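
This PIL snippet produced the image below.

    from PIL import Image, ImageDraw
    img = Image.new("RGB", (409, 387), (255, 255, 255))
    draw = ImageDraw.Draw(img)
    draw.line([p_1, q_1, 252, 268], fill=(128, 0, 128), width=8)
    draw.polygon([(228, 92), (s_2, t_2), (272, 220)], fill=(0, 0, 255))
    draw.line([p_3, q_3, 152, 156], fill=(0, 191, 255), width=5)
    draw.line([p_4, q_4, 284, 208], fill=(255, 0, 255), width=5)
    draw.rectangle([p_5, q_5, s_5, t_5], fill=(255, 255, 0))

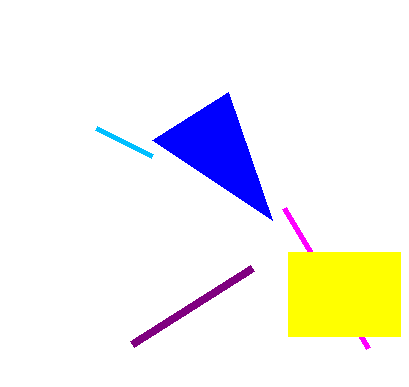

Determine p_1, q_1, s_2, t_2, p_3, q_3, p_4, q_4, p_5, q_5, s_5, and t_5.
p_1 = 132, q_1 = 344, s_2 = 152, t_2 = 140, p_3 = 96, q_3 = 128, p_4 = 368, q_4 = 348, p_5 = 288, q_5 = 252, s_5 = 400, t_5 = 336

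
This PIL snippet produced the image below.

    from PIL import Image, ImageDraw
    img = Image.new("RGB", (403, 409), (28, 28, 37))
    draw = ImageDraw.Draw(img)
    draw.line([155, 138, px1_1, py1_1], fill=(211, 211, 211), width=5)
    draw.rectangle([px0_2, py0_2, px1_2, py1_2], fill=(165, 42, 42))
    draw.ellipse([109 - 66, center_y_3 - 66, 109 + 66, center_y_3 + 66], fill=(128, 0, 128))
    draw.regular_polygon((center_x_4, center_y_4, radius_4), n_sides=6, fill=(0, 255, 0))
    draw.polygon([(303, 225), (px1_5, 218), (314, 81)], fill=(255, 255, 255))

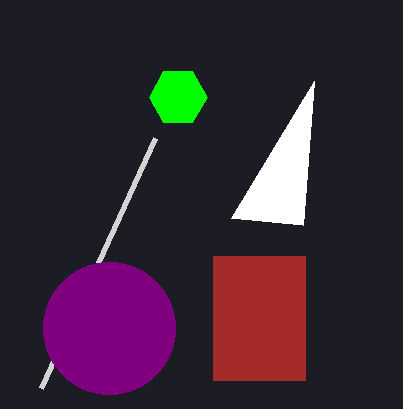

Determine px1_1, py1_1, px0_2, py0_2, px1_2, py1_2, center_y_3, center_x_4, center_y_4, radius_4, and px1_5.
px1_1 = 41, py1_1 = 388, px0_2 = 213, py0_2 = 256, px1_2 = 305, py1_2 = 380, center_y_3 = 328, center_x_4 = 178, center_y_4 = 97, radius_4 = 29, px1_5 = 231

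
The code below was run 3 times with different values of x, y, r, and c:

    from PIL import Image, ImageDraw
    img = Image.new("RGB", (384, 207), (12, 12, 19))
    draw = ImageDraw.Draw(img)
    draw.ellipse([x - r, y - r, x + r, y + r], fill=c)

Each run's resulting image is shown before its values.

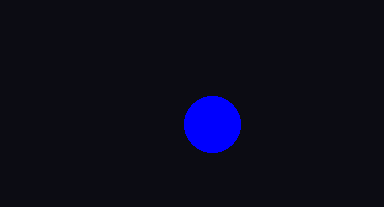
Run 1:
x = 212, y = 124, r = 28, c = 'blue'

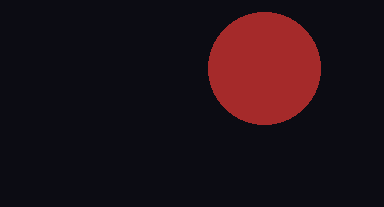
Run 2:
x = 264, y = 68, r = 56, c = 'brown'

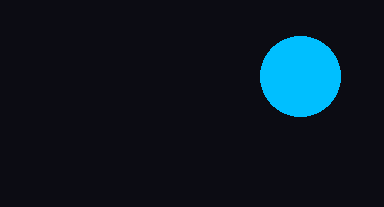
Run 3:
x = 300
y = 76
r = 40
c = 'deepskyblue'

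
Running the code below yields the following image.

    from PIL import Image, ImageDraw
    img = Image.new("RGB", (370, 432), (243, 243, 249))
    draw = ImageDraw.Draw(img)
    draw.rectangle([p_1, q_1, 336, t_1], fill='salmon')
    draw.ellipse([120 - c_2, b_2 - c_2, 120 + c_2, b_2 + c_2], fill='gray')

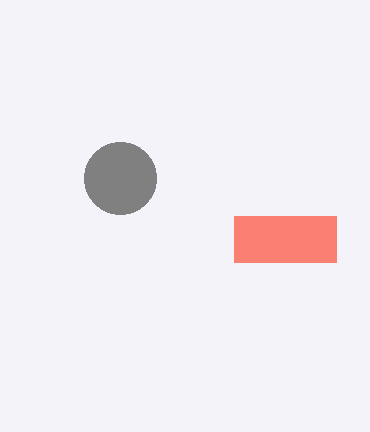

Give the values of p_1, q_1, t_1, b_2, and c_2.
p_1 = 234, q_1 = 216, t_1 = 262, b_2 = 178, c_2 = 36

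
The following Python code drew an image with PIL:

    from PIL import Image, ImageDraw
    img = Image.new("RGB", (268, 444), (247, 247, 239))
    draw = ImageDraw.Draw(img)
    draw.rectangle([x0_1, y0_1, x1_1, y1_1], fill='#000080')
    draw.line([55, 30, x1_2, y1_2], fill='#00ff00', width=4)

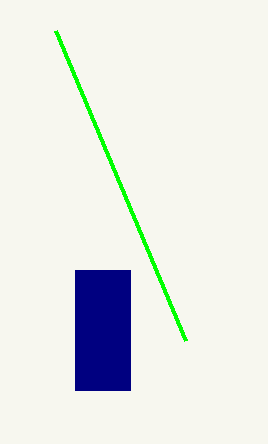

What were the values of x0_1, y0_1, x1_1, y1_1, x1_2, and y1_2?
x0_1 = 75; y0_1 = 270; x1_1 = 130; y1_1 = 390; x1_2 = 185; y1_2 = 340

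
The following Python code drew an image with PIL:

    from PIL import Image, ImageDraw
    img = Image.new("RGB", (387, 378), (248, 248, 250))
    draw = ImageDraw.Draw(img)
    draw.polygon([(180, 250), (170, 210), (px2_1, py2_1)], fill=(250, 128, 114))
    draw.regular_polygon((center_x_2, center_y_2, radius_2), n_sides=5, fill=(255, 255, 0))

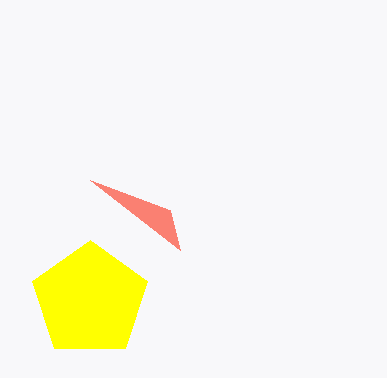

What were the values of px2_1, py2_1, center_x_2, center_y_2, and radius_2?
px2_1 = 90
py2_1 = 180
center_x_2 = 90
center_y_2 = 300
radius_2 = 60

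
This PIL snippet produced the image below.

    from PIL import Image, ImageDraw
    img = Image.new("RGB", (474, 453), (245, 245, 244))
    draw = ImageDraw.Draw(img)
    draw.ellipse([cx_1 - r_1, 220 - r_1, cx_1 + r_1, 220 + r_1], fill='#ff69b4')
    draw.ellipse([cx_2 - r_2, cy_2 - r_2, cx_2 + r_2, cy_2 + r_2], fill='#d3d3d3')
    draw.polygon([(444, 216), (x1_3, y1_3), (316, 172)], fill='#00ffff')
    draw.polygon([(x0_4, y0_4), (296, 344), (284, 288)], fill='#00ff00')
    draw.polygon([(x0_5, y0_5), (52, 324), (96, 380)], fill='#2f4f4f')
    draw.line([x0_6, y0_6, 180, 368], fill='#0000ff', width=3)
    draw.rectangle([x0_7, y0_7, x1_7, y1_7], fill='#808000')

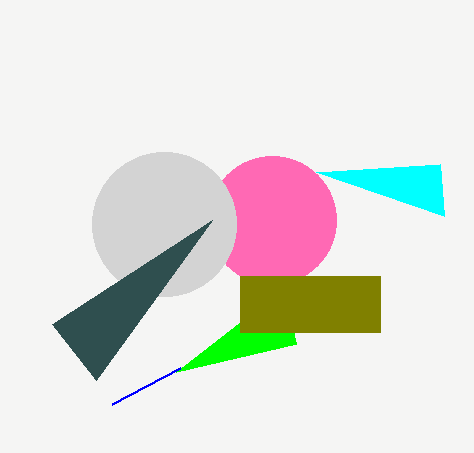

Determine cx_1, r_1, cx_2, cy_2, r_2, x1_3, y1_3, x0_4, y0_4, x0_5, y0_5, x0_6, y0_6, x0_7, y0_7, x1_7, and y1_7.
cx_1 = 272
r_1 = 64
cx_2 = 164
cy_2 = 224
r_2 = 72
x1_3 = 440
y1_3 = 164
x0_4 = 176
y0_4 = 372
x0_5 = 212
y0_5 = 220
x0_6 = 112
y0_6 = 404
x0_7 = 240
y0_7 = 276
x1_7 = 380
y1_7 = 332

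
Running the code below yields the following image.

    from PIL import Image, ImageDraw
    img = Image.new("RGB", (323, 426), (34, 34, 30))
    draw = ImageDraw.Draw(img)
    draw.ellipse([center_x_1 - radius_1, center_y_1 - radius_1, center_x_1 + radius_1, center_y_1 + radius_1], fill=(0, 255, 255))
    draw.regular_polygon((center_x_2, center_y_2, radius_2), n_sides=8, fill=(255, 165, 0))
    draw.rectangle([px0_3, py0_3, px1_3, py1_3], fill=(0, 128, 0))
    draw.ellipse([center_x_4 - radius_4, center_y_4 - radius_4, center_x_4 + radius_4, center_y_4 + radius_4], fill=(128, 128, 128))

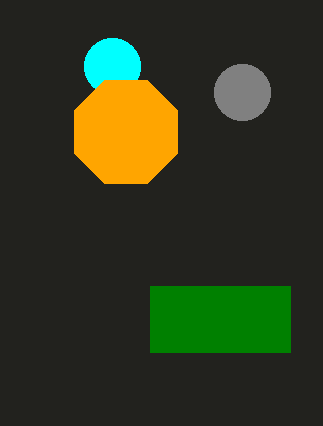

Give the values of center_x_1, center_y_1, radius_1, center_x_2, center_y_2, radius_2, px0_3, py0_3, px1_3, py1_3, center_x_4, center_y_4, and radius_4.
center_x_1 = 112
center_y_1 = 66
radius_1 = 28
center_x_2 = 126
center_y_2 = 132
radius_2 = 56
px0_3 = 150
py0_3 = 286
px1_3 = 290
py1_3 = 352
center_x_4 = 242
center_y_4 = 92
radius_4 = 28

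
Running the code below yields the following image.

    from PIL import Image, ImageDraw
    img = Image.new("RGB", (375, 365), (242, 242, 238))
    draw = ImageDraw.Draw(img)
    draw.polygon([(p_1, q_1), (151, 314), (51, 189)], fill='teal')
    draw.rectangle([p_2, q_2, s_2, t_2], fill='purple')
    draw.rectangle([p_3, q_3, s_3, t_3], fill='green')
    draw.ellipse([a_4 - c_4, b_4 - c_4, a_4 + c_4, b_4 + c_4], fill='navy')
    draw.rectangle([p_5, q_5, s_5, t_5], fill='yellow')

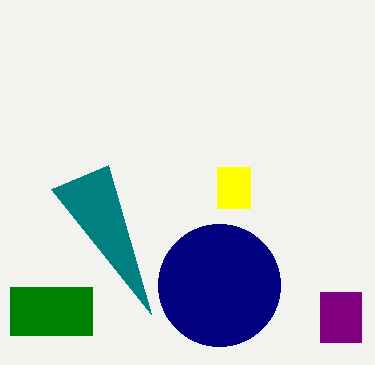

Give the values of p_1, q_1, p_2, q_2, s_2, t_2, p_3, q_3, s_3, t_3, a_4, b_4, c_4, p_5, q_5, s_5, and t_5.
p_1 = 108; q_1 = 165; p_2 = 320; q_2 = 292; s_2 = 361; t_2 = 342; p_3 = 10; q_3 = 287; s_3 = 92; t_3 = 335; a_4 = 219; b_4 = 285; c_4 = 61; p_5 = 217; q_5 = 167; s_5 = 250; t_5 = 208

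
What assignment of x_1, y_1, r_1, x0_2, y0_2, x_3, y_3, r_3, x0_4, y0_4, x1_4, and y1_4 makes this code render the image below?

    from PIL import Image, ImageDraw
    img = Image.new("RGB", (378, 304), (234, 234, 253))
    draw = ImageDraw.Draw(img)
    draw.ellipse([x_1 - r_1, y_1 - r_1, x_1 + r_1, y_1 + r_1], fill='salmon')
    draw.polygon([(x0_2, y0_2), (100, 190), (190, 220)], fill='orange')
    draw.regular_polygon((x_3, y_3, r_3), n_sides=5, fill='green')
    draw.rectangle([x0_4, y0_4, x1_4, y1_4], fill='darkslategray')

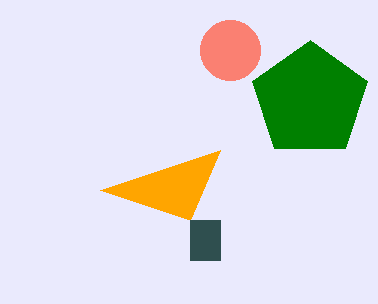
x_1 = 230
y_1 = 50
r_1 = 30
x0_2 = 220
y0_2 = 150
x_3 = 310
y_3 = 100
r_3 = 60
x0_4 = 190
y0_4 = 220
x1_4 = 220
y1_4 = 260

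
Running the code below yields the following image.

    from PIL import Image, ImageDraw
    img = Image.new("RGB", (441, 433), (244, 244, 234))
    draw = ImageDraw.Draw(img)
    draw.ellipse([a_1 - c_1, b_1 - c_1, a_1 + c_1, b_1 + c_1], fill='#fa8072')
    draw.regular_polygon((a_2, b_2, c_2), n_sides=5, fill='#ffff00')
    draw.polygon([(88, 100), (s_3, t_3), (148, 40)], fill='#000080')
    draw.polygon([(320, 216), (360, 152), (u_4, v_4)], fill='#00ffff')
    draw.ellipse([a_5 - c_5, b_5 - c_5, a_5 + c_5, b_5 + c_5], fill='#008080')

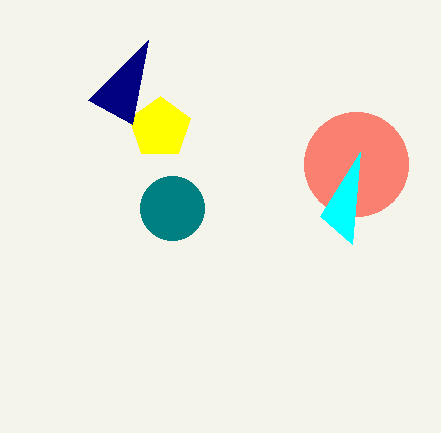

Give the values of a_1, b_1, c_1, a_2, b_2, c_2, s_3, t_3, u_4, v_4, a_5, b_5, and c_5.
a_1 = 356; b_1 = 164; c_1 = 52; a_2 = 160; b_2 = 128; c_2 = 32; s_3 = 132; t_3 = 124; u_4 = 352; v_4 = 244; a_5 = 172; b_5 = 208; c_5 = 32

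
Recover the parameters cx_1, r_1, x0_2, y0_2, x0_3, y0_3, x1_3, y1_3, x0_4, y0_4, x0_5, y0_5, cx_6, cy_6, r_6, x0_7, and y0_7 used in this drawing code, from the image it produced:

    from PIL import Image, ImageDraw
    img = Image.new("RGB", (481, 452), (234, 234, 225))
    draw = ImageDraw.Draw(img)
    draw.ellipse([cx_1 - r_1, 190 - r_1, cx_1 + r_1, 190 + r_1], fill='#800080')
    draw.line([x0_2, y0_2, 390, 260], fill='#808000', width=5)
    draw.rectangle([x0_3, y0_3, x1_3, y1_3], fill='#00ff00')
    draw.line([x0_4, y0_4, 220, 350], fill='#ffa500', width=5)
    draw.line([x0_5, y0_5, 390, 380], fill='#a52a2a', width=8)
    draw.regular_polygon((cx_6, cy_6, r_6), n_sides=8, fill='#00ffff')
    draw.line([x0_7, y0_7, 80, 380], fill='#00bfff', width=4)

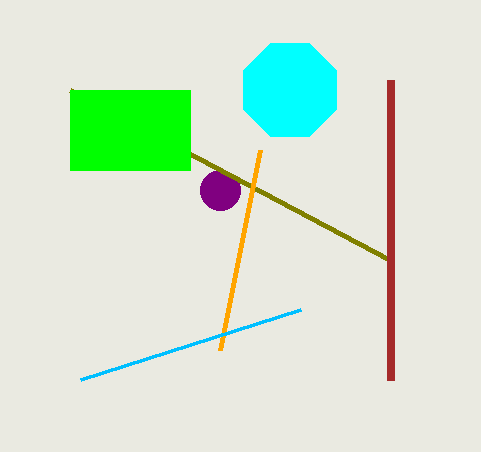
cx_1 = 220, r_1 = 20, x0_2 = 70, y0_2 = 90, x0_3 = 70, y0_3 = 90, x1_3 = 190, y1_3 = 170, x0_4 = 260, y0_4 = 150, x0_5 = 390, y0_5 = 80, cx_6 = 290, cy_6 = 90, r_6 = 50, x0_7 = 300, y0_7 = 310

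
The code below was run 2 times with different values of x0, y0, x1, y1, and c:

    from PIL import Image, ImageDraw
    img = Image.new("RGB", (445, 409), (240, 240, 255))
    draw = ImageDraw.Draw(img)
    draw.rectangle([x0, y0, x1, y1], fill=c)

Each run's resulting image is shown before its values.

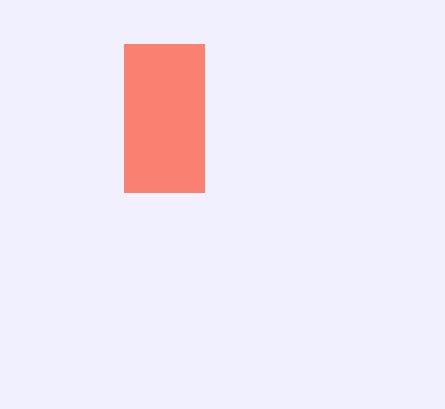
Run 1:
x0 = 124, y0 = 44, x1 = 204, y1 = 192, c = 'salmon'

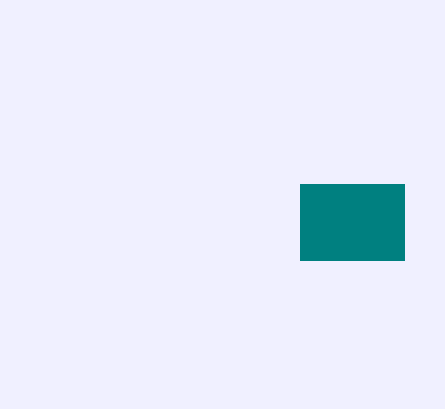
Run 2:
x0 = 300
y0 = 184
x1 = 404
y1 = 260
c = 'teal'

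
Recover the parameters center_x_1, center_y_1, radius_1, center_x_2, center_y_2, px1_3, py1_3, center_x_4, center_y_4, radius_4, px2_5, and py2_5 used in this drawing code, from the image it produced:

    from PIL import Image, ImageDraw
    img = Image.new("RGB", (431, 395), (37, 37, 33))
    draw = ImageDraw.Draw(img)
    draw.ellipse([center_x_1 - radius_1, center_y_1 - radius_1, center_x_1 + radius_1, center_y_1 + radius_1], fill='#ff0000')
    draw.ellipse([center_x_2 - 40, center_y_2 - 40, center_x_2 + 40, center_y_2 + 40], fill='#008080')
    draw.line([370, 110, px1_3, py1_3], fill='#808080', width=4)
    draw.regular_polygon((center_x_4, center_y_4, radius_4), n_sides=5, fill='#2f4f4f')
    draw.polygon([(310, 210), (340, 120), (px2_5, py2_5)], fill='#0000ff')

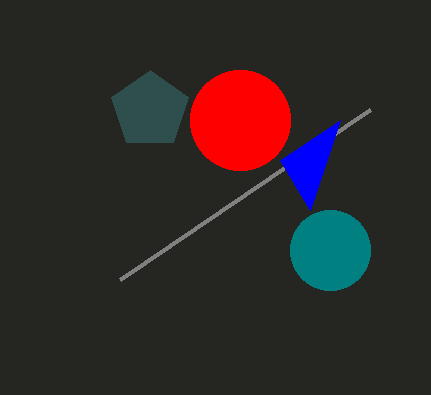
center_x_1 = 240; center_y_1 = 120; radius_1 = 50; center_x_2 = 330; center_y_2 = 250; px1_3 = 120; py1_3 = 280; center_x_4 = 150; center_y_4 = 110; radius_4 = 40; px2_5 = 280; py2_5 = 160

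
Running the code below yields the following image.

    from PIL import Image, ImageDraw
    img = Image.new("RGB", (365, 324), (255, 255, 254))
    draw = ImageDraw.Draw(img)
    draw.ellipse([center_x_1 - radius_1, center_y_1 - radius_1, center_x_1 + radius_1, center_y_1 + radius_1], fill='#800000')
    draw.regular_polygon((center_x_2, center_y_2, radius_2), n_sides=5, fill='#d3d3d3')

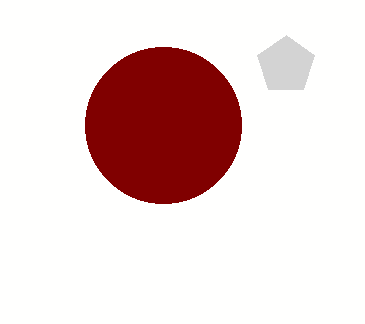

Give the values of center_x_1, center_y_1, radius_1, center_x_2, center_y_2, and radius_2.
center_x_1 = 163; center_y_1 = 125; radius_1 = 78; center_x_2 = 286; center_y_2 = 65; radius_2 = 30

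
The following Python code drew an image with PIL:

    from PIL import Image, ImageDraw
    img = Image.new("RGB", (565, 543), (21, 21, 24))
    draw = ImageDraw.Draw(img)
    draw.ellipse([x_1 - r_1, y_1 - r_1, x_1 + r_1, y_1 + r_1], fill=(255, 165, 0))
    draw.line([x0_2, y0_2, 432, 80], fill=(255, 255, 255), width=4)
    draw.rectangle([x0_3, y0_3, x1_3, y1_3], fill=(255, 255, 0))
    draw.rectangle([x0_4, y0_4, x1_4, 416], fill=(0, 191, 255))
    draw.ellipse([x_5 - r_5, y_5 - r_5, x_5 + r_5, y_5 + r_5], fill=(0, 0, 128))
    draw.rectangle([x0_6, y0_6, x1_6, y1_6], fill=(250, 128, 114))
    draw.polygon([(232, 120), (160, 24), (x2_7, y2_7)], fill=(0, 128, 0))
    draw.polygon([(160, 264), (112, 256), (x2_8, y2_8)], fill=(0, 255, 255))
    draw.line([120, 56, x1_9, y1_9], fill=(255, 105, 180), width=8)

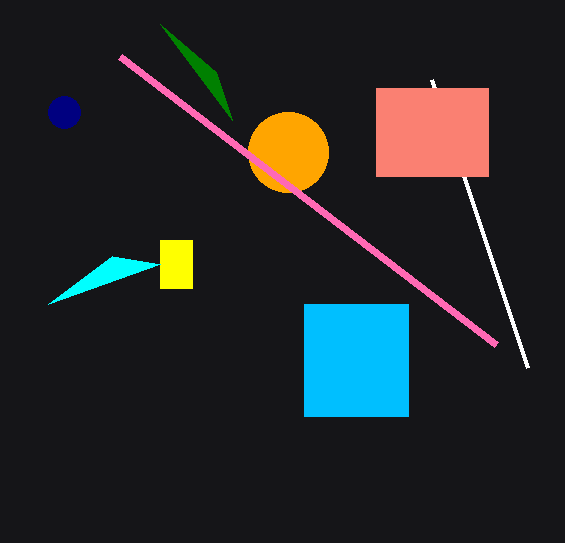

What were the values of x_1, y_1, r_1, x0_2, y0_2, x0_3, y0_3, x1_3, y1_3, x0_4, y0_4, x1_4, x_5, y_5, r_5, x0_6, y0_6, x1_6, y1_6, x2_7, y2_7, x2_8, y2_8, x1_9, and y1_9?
x_1 = 288
y_1 = 152
r_1 = 40
x0_2 = 528
y0_2 = 368
x0_3 = 160
y0_3 = 240
x1_3 = 192
y1_3 = 288
x0_4 = 304
y0_4 = 304
x1_4 = 408
x_5 = 64
y_5 = 112
r_5 = 16
x0_6 = 376
y0_6 = 88
x1_6 = 488
y1_6 = 176
x2_7 = 216
y2_7 = 72
x2_8 = 48
y2_8 = 304
x1_9 = 496
y1_9 = 344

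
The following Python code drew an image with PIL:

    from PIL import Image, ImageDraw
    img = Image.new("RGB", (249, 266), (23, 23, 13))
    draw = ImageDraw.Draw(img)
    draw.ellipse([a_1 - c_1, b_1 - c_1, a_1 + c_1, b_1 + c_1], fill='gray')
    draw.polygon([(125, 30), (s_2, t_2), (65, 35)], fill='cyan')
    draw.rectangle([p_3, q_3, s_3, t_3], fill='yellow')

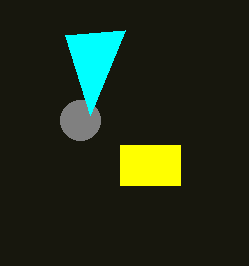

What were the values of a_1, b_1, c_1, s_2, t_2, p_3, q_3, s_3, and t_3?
a_1 = 80; b_1 = 120; c_1 = 20; s_2 = 90; t_2 = 115; p_3 = 120; q_3 = 145; s_3 = 180; t_3 = 185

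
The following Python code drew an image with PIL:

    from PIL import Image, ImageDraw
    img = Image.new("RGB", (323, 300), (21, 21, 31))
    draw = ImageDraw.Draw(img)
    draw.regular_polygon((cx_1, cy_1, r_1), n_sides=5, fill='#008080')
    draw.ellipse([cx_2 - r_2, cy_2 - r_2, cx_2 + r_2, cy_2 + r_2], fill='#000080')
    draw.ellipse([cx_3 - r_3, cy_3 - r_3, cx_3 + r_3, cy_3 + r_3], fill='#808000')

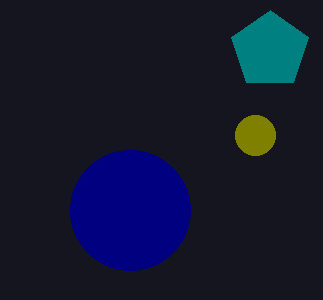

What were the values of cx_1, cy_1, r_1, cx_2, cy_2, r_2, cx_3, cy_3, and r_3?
cx_1 = 270; cy_1 = 50; r_1 = 40; cx_2 = 130; cy_2 = 210; r_2 = 60; cx_3 = 255; cy_3 = 135; r_3 = 20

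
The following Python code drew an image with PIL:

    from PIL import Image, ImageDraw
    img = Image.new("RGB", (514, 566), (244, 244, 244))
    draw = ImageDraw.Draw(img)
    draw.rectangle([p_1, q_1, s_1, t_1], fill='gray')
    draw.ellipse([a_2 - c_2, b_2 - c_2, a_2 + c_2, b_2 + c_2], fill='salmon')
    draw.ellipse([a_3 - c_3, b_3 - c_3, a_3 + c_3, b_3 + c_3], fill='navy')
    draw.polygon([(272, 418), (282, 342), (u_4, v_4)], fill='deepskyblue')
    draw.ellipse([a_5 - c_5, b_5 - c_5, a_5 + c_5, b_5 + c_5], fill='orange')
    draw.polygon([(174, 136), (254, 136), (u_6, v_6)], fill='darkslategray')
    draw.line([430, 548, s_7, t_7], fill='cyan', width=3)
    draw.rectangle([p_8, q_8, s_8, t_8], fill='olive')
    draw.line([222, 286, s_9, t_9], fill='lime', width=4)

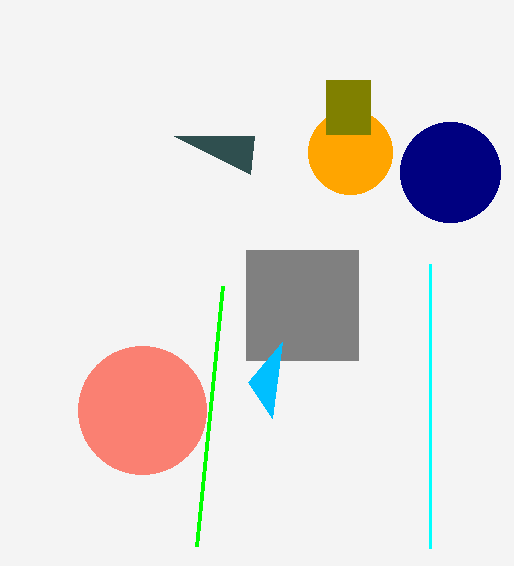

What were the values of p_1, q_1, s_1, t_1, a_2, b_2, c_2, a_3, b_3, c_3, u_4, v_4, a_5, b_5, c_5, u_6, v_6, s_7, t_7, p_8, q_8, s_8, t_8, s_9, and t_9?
p_1 = 246
q_1 = 250
s_1 = 358
t_1 = 360
a_2 = 142
b_2 = 410
c_2 = 64
a_3 = 450
b_3 = 172
c_3 = 50
u_4 = 248
v_4 = 382
a_5 = 350
b_5 = 152
c_5 = 42
u_6 = 250
v_6 = 174
s_7 = 430
t_7 = 264
p_8 = 326
q_8 = 80
s_8 = 370
t_8 = 134
s_9 = 196
t_9 = 546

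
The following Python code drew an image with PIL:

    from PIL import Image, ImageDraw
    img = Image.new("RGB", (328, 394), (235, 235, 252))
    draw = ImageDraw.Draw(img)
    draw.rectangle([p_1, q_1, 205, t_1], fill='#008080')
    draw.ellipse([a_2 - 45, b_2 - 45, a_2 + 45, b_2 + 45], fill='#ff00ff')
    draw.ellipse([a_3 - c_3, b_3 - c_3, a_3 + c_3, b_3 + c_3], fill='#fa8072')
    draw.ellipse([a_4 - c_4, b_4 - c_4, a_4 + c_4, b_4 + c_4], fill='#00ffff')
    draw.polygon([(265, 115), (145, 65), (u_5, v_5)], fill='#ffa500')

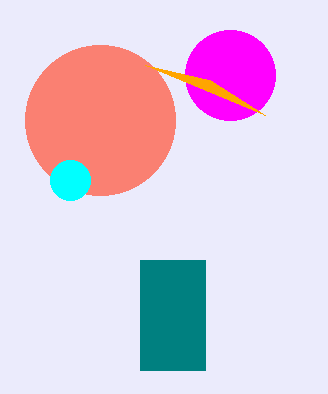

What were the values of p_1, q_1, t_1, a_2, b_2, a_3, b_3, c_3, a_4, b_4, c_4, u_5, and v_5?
p_1 = 140, q_1 = 260, t_1 = 370, a_2 = 230, b_2 = 75, a_3 = 100, b_3 = 120, c_3 = 75, a_4 = 70, b_4 = 180, c_4 = 20, u_5 = 210, v_5 = 80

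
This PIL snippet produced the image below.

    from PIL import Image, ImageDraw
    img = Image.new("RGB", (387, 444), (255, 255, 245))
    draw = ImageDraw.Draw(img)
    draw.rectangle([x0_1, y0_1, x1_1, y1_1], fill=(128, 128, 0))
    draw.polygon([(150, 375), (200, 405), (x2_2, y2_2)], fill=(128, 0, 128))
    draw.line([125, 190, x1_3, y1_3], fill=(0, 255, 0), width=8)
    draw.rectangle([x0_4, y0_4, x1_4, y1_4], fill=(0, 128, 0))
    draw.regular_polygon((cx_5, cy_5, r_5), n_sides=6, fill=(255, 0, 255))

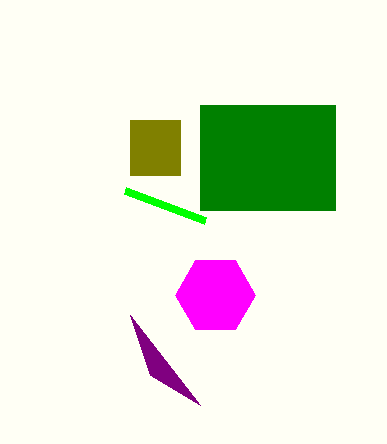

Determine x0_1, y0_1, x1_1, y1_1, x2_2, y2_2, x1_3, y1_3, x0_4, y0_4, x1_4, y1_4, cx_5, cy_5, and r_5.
x0_1 = 130; y0_1 = 120; x1_1 = 180; y1_1 = 175; x2_2 = 130; y2_2 = 315; x1_3 = 205; y1_3 = 220; x0_4 = 200; y0_4 = 105; x1_4 = 335; y1_4 = 210; cx_5 = 215; cy_5 = 295; r_5 = 40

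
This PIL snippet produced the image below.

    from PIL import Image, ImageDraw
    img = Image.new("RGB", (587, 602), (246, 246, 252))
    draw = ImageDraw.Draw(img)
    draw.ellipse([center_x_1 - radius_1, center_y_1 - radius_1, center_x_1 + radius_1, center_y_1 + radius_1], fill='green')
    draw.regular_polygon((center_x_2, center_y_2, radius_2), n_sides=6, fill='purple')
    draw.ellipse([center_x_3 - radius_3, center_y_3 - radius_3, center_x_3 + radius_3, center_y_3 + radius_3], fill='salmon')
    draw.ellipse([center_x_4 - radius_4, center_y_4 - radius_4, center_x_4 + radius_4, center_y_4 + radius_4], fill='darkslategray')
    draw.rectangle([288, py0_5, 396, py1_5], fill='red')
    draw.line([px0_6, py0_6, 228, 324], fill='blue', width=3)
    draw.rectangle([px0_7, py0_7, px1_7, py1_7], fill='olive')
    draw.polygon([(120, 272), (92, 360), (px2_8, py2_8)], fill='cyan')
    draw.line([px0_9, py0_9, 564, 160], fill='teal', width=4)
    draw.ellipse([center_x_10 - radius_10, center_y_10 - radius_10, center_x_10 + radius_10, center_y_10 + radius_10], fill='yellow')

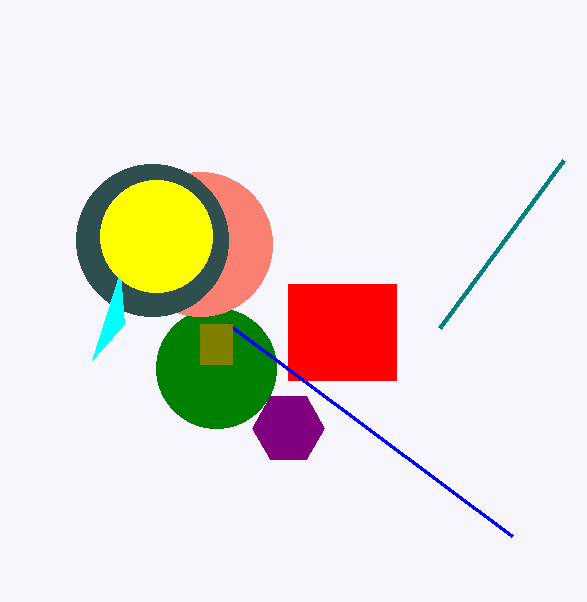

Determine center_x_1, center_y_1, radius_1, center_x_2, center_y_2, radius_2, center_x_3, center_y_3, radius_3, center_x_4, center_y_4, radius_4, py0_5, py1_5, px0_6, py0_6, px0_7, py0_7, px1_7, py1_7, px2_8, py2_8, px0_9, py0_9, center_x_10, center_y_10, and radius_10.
center_x_1 = 216; center_y_1 = 368; radius_1 = 60; center_x_2 = 288; center_y_2 = 428; radius_2 = 36; center_x_3 = 200; center_y_3 = 244; radius_3 = 72; center_x_4 = 152; center_y_4 = 240; radius_4 = 76; py0_5 = 284; py1_5 = 380; px0_6 = 512; py0_6 = 536; px0_7 = 200; py0_7 = 324; px1_7 = 232; py1_7 = 364; px2_8 = 124; py2_8 = 324; px0_9 = 440; py0_9 = 328; center_x_10 = 156; center_y_10 = 236; radius_10 = 56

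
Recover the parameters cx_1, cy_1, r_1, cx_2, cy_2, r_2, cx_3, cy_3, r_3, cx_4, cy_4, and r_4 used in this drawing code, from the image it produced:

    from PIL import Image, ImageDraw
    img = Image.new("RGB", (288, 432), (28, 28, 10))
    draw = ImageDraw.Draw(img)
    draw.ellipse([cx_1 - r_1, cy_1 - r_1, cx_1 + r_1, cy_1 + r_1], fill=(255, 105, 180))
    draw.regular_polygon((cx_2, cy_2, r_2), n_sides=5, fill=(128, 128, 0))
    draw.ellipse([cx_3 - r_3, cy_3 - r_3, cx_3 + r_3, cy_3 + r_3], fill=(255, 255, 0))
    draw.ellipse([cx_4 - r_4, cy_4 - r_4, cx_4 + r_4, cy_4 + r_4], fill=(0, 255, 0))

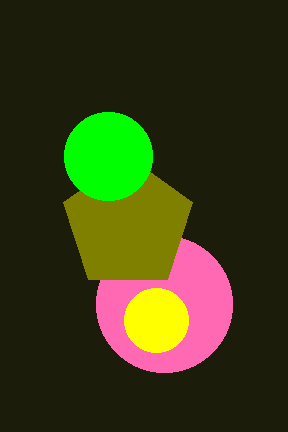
cx_1 = 164, cy_1 = 304, r_1 = 68, cx_2 = 128, cy_2 = 224, r_2 = 68, cx_3 = 156, cy_3 = 320, r_3 = 32, cx_4 = 108, cy_4 = 156, r_4 = 44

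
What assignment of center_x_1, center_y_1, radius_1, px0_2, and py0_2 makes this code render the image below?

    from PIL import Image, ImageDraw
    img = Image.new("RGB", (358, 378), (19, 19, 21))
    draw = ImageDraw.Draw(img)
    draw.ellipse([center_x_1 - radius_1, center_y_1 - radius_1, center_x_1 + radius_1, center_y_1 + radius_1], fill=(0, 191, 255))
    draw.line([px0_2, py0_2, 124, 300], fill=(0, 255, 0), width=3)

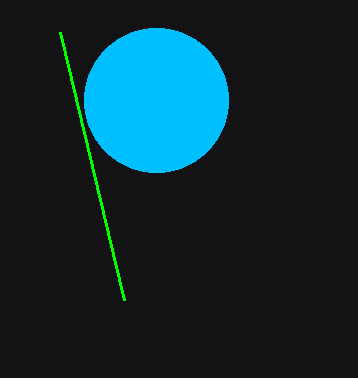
center_x_1 = 156, center_y_1 = 100, radius_1 = 72, px0_2 = 60, py0_2 = 32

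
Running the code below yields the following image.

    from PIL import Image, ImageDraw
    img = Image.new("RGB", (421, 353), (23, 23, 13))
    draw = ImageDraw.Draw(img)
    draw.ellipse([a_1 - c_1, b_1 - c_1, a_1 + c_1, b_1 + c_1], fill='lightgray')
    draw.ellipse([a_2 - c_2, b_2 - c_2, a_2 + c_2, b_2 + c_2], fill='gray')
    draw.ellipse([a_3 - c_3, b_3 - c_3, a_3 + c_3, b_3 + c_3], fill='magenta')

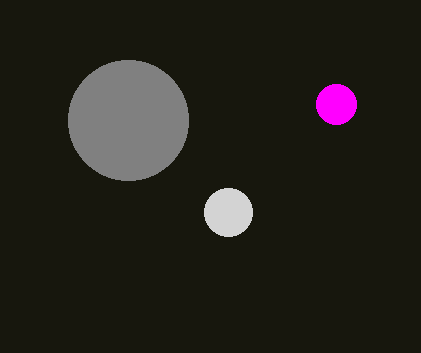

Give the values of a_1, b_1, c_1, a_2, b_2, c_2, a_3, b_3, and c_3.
a_1 = 228
b_1 = 212
c_1 = 24
a_2 = 128
b_2 = 120
c_2 = 60
a_3 = 336
b_3 = 104
c_3 = 20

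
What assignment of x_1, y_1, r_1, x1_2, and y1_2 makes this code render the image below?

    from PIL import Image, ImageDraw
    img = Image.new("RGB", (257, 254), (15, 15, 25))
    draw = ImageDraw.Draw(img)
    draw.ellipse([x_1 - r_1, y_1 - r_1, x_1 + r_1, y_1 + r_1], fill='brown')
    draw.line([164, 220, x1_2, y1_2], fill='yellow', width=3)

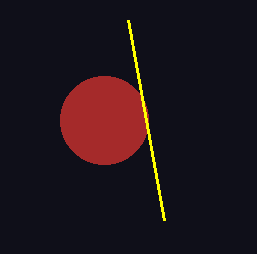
x_1 = 104, y_1 = 120, r_1 = 44, x1_2 = 128, y1_2 = 20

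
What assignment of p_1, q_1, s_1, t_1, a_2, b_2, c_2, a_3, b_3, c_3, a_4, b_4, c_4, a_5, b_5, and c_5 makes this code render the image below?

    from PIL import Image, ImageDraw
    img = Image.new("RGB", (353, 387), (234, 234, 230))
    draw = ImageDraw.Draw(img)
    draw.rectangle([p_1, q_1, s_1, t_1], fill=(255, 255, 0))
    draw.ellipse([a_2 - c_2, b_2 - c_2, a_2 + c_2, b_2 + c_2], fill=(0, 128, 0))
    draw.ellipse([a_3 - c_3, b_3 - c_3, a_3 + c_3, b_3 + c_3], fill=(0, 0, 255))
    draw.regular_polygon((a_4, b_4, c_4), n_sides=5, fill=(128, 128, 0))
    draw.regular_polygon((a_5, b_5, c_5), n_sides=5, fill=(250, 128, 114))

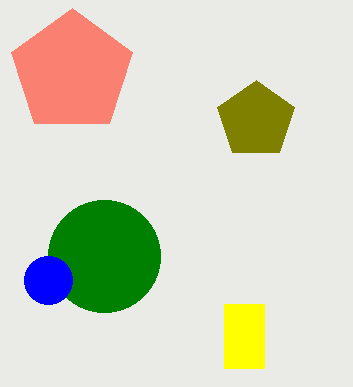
p_1 = 224; q_1 = 304; s_1 = 264; t_1 = 368; a_2 = 104; b_2 = 256; c_2 = 56; a_3 = 48; b_3 = 280; c_3 = 24; a_4 = 256; b_4 = 120; c_4 = 40; a_5 = 72; b_5 = 72; c_5 = 64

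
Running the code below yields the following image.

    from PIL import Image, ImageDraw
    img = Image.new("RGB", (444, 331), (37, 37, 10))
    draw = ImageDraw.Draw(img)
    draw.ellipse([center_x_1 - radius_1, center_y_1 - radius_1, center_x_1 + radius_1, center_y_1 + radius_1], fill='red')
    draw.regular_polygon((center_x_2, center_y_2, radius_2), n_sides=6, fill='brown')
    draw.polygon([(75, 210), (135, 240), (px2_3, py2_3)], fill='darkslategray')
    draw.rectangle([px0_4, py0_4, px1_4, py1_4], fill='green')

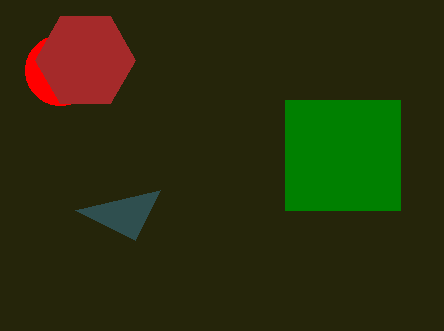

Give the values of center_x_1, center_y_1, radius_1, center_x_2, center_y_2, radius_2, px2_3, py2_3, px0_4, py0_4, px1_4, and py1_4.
center_x_1 = 60; center_y_1 = 70; radius_1 = 35; center_x_2 = 85; center_y_2 = 60; radius_2 = 50; px2_3 = 160; py2_3 = 190; px0_4 = 285; py0_4 = 100; px1_4 = 400; py1_4 = 210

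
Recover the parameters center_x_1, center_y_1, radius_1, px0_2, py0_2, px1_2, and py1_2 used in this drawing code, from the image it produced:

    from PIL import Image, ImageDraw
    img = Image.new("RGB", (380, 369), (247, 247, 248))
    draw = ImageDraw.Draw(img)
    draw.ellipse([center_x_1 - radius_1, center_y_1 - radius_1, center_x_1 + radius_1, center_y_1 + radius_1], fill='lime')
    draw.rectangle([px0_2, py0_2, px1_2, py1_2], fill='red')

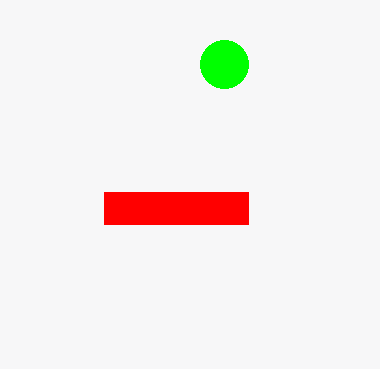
center_x_1 = 224, center_y_1 = 64, radius_1 = 24, px0_2 = 104, py0_2 = 192, px1_2 = 248, py1_2 = 224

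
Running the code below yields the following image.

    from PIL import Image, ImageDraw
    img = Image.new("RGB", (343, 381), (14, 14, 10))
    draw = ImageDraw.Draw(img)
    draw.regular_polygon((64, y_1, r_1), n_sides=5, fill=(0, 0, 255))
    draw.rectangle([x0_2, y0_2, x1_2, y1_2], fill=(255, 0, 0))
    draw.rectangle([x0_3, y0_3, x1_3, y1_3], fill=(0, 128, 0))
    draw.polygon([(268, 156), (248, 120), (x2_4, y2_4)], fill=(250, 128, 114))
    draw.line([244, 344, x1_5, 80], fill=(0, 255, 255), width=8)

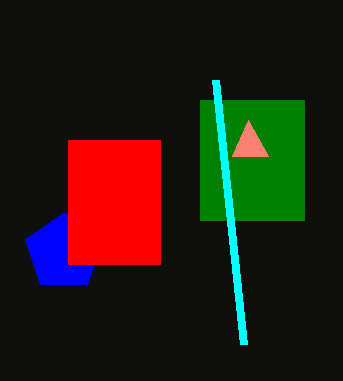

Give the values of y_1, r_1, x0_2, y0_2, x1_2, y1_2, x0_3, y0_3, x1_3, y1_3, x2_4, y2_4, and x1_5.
y_1 = 252; r_1 = 40; x0_2 = 68; y0_2 = 140; x1_2 = 160; y1_2 = 264; x0_3 = 200; y0_3 = 100; x1_3 = 304; y1_3 = 220; x2_4 = 232; y2_4 = 156; x1_5 = 216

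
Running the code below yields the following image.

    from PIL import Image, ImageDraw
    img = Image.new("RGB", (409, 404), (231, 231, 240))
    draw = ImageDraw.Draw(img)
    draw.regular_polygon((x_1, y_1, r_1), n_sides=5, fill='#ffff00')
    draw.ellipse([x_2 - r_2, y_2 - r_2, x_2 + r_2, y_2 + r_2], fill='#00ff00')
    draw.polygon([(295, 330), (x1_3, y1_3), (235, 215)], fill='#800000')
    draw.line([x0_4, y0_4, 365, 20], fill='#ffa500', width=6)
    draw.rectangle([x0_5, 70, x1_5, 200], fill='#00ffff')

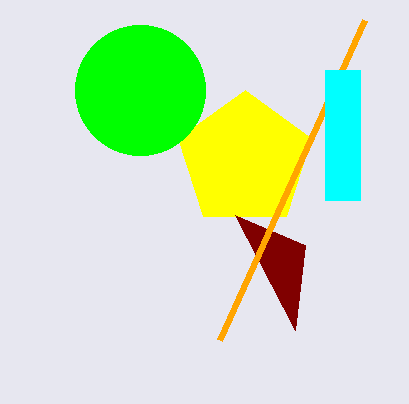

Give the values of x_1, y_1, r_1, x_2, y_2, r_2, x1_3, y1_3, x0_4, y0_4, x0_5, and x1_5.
x_1 = 245; y_1 = 160; r_1 = 70; x_2 = 140; y_2 = 90; r_2 = 65; x1_3 = 305; y1_3 = 245; x0_4 = 220; y0_4 = 340; x0_5 = 325; x1_5 = 360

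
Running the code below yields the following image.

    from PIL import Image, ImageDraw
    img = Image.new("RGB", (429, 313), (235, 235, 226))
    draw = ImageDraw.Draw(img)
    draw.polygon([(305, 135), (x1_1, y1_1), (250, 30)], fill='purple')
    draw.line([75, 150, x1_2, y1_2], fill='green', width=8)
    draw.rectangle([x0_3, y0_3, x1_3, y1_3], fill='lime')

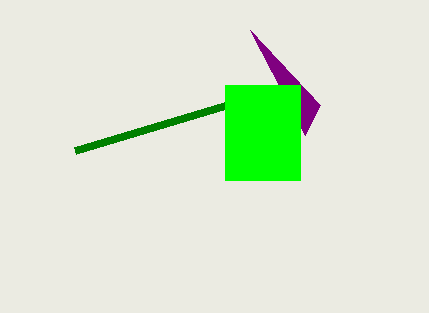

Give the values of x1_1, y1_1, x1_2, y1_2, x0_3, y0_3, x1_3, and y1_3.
x1_1 = 320
y1_1 = 105
x1_2 = 225
y1_2 = 105
x0_3 = 225
y0_3 = 85
x1_3 = 300
y1_3 = 180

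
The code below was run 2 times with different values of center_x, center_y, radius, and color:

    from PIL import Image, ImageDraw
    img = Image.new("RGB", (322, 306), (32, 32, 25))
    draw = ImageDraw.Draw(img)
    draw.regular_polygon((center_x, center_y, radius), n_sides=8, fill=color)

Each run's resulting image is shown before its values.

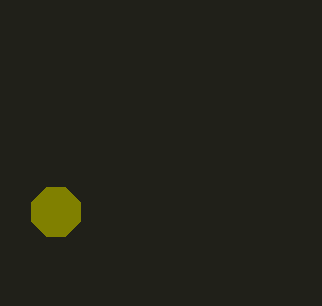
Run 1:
center_x = 56
center_y = 212
radius = 26
color = 'olive'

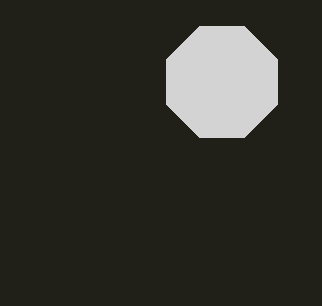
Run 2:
center_x = 222
center_y = 82
radius = 60
color = 'lightgray'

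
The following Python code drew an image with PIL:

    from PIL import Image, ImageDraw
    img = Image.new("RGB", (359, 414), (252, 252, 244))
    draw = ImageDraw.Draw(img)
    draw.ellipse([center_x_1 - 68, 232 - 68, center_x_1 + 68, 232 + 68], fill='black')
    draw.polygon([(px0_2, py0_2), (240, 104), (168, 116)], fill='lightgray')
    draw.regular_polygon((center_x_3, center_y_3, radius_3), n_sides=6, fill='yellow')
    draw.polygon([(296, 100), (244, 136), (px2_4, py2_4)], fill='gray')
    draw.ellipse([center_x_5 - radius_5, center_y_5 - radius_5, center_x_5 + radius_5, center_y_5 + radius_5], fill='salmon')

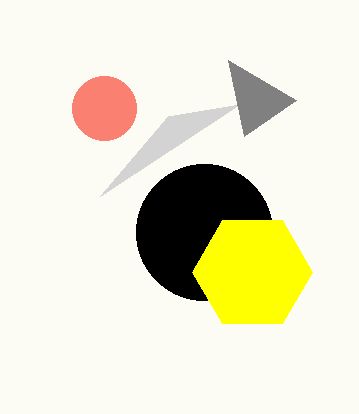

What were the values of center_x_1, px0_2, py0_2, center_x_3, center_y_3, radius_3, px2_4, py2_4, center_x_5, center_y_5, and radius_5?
center_x_1 = 204
px0_2 = 100
py0_2 = 196
center_x_3 = 252
center_y_3 = 272
radius_3 = 60
px2_4 = 228
py2_4 = 60
center_x_5 = 104
center_y_5 = 108
radius_5 = 32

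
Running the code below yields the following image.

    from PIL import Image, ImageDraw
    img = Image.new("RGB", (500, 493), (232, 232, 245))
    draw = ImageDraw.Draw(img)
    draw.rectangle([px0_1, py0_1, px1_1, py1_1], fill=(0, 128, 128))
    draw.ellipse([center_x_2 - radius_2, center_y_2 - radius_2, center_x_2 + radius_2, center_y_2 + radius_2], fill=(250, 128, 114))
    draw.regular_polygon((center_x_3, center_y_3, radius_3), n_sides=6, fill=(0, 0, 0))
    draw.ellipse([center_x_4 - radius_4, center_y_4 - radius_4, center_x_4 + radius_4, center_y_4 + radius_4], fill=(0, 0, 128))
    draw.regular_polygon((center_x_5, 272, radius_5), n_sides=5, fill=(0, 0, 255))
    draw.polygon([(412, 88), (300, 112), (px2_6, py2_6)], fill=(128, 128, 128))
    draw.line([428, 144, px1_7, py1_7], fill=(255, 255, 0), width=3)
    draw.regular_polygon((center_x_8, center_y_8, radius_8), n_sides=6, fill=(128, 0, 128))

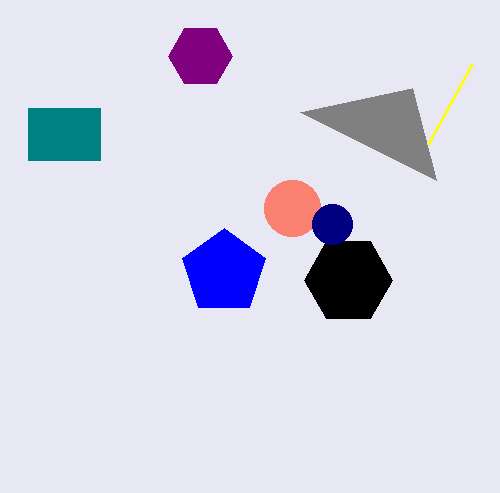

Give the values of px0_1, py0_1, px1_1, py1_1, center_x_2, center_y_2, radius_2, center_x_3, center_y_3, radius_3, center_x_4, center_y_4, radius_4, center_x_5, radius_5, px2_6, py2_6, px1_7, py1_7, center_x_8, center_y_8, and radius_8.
px0_1 = 28; py0_1 = 108; px1_1 = 100; py1_1 = 160; center_x_2 = 292; center_y_2 = 208; radius_2 = 28; center_x_3 = 348; center_y_3 = 280; radius_3 = 44; center_x_4 = 332; center_y_4 = 224; radius_4 = 20; center_x_5 = 224; radius_5 = 44; px2_6 = 436; py2_6 = 180; px1_7 = 472; py1_7 = 64; center_x_8 = 200; center_y_8 = 56; radius_8 = 32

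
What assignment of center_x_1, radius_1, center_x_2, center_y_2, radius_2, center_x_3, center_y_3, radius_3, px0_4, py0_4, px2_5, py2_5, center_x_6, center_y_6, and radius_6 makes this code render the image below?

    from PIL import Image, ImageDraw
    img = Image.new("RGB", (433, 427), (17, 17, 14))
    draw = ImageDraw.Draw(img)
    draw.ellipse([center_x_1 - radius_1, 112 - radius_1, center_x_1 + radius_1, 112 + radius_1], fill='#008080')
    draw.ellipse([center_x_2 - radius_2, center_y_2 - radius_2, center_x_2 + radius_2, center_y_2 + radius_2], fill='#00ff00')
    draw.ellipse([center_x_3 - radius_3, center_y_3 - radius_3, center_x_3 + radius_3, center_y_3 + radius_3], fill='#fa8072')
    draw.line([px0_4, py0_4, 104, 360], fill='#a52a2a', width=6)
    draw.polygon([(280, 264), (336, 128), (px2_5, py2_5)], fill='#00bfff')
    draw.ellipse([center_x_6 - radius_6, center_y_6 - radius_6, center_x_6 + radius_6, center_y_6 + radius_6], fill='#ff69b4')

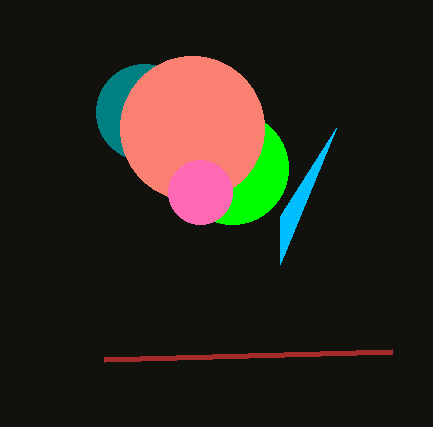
center_x_1 = 144
radius_1 = 48
center_x_2 = 232
center_y_2 = 168
radius_2 = 56
center_x_3 = 192
center_y_3 = 128
radius_3 = 72
px0_4 = 392
py0_4 = 352
px2_5 = 280
py2_5 = 216
center_x_6 = 200
center_y_6 = 192
radius_6 = 32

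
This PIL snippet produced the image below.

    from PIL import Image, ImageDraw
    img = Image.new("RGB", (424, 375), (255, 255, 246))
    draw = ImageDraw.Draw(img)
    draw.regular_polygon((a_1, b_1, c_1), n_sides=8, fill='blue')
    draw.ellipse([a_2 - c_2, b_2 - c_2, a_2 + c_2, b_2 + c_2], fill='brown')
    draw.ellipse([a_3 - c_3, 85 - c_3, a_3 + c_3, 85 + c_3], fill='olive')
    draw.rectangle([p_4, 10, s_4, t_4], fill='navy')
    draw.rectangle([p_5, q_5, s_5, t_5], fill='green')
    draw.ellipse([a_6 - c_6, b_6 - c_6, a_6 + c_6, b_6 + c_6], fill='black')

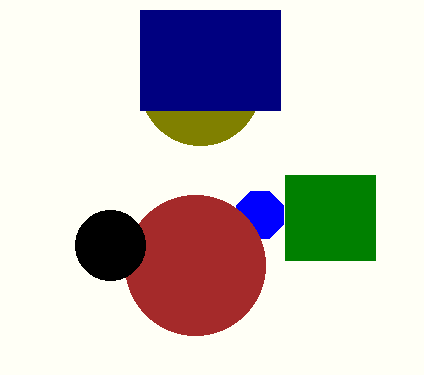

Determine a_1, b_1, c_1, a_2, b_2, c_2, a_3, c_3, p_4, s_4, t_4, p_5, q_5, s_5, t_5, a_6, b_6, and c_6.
a_1 = 260, b_1 = 215, c_1 = 25, a_2 = 195, b_2 = 265, c_2 = 70, a_3 = 200, c_3 = 60, p_4 = 140, s_4 = 280, t_4 = 110, p_5 = 285, q_5 = 175, s_5 = 375, t_5 = 260, a_6 = 110, b_6 = 245, c_6 = 35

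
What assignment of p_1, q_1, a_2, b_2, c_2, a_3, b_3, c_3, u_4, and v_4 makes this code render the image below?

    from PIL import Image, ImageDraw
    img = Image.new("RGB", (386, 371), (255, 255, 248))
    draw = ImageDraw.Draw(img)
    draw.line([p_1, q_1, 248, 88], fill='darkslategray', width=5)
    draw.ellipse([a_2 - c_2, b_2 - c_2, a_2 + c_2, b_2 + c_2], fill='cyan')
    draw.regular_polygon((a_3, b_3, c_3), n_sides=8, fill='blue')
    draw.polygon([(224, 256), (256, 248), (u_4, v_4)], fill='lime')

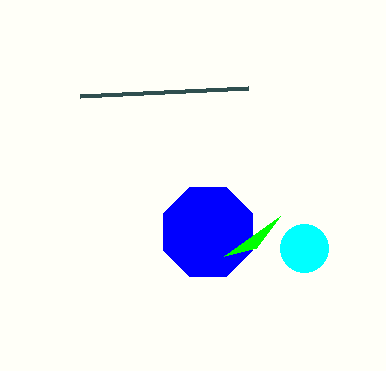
p_1 = 80, q_1 = 96, a_2 = 304, b_2 = 248, c_2 = 24, a_3 = 208, b_3 = 232, c_3 = 48, u_4 = 280, v_4 = 216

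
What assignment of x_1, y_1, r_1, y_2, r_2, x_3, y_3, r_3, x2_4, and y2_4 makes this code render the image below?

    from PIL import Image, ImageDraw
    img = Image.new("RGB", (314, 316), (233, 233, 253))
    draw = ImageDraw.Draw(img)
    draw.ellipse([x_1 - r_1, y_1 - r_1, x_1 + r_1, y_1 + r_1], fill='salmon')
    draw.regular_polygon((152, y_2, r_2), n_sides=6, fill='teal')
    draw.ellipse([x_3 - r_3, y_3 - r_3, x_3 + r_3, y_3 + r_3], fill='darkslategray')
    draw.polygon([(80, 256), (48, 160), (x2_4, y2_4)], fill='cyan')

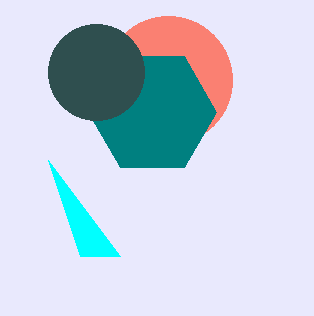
x_1 = 168; y_1 = 80; r_1 = 64; y_2 = 112; r_2 = 64; x_3 = 96; y_3 = 72; r_3 = 48; x2_4 = 120; y2_4 = 256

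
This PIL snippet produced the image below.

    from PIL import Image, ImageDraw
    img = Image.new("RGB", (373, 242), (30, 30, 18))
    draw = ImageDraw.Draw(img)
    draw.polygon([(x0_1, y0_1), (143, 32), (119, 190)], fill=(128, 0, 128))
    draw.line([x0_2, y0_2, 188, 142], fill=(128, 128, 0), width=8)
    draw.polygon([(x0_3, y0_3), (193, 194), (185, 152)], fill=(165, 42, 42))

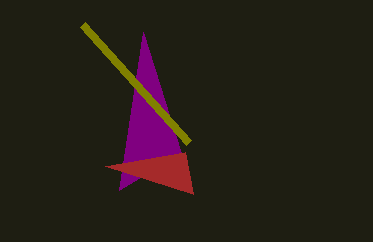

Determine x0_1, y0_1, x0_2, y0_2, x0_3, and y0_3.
x0_1 = 181; y0_1 = 153; x0_2 = 82; y0_2 = 24; x0_3 = 105; y0_3 = 166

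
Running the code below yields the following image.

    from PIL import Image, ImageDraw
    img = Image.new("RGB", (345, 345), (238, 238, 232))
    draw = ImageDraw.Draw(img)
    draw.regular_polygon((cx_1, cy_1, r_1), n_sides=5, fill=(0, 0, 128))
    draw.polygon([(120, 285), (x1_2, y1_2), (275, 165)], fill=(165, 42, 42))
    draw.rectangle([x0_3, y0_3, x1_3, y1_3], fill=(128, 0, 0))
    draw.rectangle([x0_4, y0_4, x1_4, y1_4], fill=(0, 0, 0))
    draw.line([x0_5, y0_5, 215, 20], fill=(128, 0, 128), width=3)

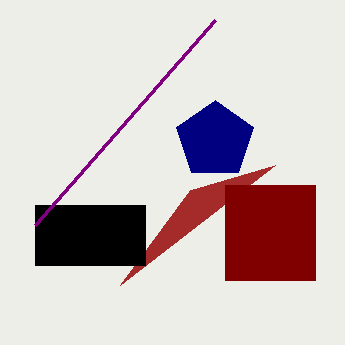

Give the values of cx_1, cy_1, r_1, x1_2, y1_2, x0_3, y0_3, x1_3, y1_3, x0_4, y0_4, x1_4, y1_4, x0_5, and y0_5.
cx_1 = 215
cy_1 = 140
r_1 = 40
x1_2 = 190
y1_2 = 190
x0_3 = 225
y0_3 = 185
x1_3 = 315
y1_3 = 280
x0_4 = 35
y0_4 = 205
x1_4 = 145
y1_4 = 265
x0_5 = 35
y0_5 = 225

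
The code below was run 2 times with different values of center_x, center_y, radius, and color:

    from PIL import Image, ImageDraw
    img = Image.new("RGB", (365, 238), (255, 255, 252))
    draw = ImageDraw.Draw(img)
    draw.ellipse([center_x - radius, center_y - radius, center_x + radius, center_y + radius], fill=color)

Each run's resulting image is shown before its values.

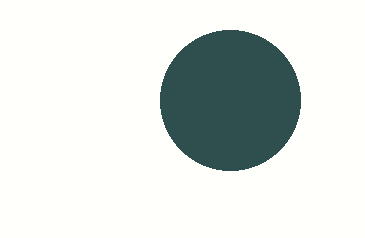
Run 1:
center_x = 230; center_y = 100; radius = 70; color = 'darkslategray'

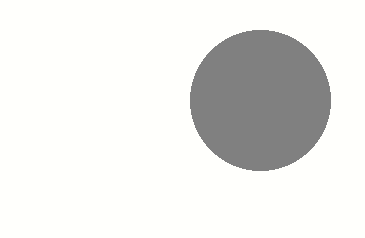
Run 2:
center_x = 260; center_y = 100; radius = 70; color = 'gray'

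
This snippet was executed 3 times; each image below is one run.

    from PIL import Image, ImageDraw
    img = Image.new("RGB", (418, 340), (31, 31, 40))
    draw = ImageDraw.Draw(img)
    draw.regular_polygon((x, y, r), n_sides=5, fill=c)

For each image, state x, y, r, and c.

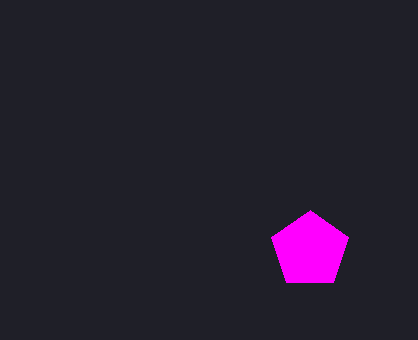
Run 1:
x = 310
y = 250
r = 40
c = 'magenta'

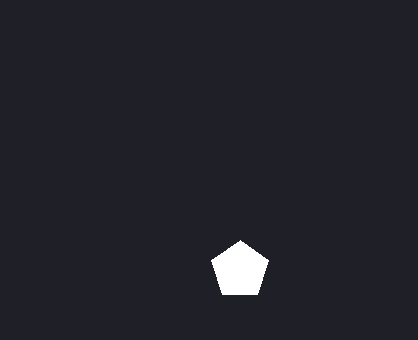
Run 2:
x = 240; y = 270; r = 30; c = 'white'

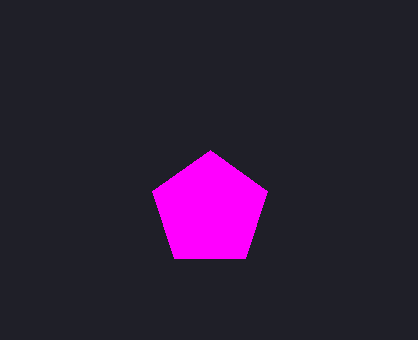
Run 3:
x = 210; y = 210; r = 60; c = 'magenta'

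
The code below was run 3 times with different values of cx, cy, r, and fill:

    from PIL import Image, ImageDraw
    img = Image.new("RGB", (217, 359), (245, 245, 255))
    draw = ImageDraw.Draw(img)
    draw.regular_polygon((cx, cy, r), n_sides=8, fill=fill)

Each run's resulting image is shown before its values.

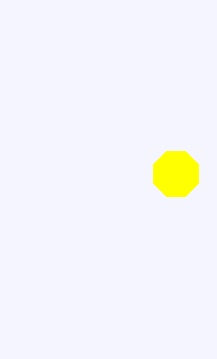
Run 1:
cx = 176, cy = 174, r = 24, fill = 'yellow'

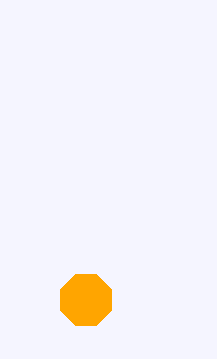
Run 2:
cx = 86; cy = 300; r = 28; fill = 'orange'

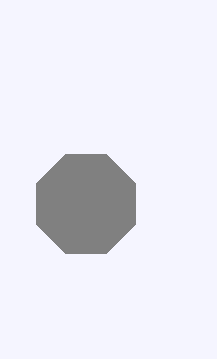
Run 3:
cx = 86, cy = 204, r = 54, fill = 'gray'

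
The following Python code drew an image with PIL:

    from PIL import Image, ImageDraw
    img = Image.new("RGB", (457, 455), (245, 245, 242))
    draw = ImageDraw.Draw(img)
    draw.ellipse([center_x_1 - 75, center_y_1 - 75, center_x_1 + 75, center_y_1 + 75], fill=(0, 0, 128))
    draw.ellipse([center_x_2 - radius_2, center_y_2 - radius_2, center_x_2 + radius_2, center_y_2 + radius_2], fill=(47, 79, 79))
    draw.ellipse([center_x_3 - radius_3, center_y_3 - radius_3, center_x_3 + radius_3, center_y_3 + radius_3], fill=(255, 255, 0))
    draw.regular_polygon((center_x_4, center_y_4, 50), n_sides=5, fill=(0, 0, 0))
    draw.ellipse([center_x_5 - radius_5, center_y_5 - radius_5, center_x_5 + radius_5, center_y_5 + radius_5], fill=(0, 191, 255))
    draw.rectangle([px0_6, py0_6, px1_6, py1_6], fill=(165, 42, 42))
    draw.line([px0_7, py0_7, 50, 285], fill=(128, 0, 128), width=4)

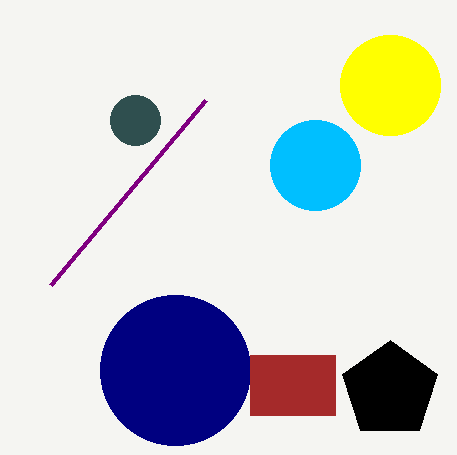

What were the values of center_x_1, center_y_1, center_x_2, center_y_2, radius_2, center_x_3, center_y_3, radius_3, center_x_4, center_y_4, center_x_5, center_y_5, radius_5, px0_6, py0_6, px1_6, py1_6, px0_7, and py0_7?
center_x_1 = 175; center_y_1 = 370; center_x_2 = 135; center_y_2 = 120; radius_2 = 25; center_x_3 = 390; center_y_3 = 85; radius_3 = 50; center_x_4 = 390; center_y_4 = 390; center_x_5 = 315; center_y_5 = 165; radius_5 = 45; px0_6 = 250; py0_6 = 355; px1_6 = 335; py1_6 = 415; px0_7 = 205; py0_7 = 100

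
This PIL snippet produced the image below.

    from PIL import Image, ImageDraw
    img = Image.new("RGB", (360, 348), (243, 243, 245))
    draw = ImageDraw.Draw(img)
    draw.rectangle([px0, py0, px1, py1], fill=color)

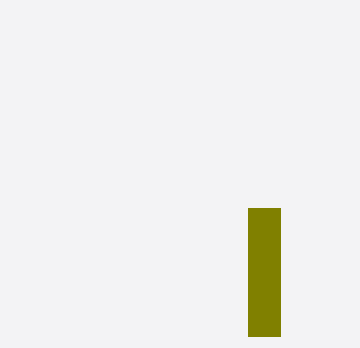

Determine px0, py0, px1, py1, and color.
px0 = 248
py0 = 208
px1 = 280
py1 = 336
color = 'olive'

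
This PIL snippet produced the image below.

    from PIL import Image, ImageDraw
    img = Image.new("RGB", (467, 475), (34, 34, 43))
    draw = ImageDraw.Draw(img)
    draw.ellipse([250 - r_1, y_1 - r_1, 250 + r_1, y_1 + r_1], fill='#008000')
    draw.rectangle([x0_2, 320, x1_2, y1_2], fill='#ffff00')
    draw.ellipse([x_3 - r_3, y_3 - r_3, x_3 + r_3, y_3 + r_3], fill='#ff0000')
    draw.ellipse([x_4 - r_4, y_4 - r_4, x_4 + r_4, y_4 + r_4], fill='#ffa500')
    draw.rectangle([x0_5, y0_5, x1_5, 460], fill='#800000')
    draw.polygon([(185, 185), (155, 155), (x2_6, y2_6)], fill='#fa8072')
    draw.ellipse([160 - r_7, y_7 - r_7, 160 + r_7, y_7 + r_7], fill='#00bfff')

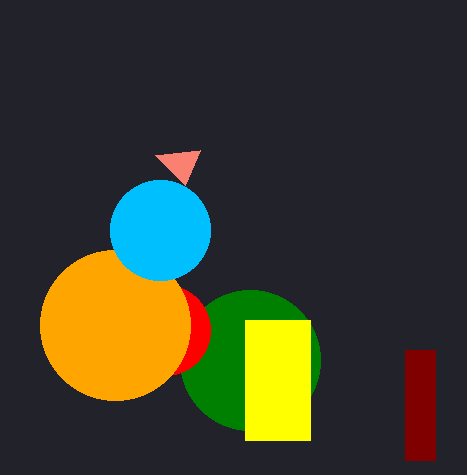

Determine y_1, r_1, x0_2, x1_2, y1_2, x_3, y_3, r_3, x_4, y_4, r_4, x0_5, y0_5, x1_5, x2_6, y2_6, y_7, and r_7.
y_1 = 360; r_1 = 70; x0_2 = 245; x1_2 = 310; y1_2 = 440; x_3 = 165; y_3 = 330; r_3 = 45; x_4 = 115; y_4 = 325; r_4 = 75; x0_5 = 405; y0_5 = 350; x1_5 = 435; x2_6 = 200; y2_6 = 150; y_7 = 230; r_7 = 50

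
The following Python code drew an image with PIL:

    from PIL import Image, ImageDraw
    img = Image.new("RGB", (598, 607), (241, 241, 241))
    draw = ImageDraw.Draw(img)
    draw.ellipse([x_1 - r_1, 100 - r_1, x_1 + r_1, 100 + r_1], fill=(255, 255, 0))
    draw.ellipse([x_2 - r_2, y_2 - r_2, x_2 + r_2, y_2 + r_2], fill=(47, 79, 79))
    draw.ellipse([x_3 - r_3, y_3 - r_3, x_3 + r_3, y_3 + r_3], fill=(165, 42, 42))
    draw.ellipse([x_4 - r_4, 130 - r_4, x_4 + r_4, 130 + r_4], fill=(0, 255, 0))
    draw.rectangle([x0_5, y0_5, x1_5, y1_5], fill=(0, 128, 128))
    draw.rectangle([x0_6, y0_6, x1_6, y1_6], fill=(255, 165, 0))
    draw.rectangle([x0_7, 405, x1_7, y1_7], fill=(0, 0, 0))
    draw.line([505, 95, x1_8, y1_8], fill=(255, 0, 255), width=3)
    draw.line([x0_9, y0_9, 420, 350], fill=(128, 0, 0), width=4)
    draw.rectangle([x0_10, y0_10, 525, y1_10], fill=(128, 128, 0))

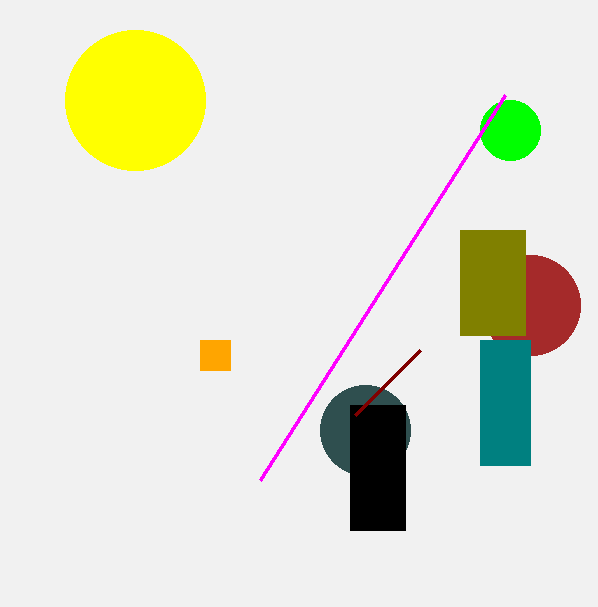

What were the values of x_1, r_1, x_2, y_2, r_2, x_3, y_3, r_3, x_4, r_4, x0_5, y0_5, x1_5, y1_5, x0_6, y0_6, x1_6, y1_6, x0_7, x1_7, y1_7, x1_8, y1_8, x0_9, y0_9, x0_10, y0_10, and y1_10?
x_1 = 135; r_1 = 70; x_2 = 365; y_2 = 430; r_2 = 45; x_3 = 530; y_3 = 305; r_3 = 50; x_4 = 510; r_4 = 30; x0_5 = 480; y0_5 = 340; x1_5 = 530; y1_5 = 465; x0_6 = 200; y0_6 = 340; x1_6 = 230; y1_6 = 370; x0_7 = 350; x1_7 = 405; y1_7 = 530; x1_8 = 260; y1_8 = 480; x0_9 = 355; y0_9 = 415; x0_10 = 460; y0_10 = 230; y1_10 = 335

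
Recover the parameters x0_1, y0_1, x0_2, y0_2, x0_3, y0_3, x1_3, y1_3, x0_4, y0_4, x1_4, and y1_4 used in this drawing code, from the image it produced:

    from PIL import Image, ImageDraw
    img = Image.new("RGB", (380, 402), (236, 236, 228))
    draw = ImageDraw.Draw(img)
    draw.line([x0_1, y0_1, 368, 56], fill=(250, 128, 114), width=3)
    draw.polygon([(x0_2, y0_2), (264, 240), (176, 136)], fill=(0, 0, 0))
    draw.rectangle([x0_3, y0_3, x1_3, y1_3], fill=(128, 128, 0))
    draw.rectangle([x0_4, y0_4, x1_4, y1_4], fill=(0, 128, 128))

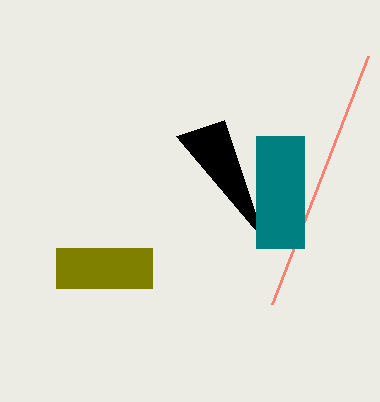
x0_1 = 272, y0_1 = 304, x0_2 = 224, y0_2 = 120, x0_3 = 56, y0_3 = 248, x1_3 = 152, y1_3 = 288, x0_4 = 256, y0_4 = 136, x1_4 = 304, y1_4 = 248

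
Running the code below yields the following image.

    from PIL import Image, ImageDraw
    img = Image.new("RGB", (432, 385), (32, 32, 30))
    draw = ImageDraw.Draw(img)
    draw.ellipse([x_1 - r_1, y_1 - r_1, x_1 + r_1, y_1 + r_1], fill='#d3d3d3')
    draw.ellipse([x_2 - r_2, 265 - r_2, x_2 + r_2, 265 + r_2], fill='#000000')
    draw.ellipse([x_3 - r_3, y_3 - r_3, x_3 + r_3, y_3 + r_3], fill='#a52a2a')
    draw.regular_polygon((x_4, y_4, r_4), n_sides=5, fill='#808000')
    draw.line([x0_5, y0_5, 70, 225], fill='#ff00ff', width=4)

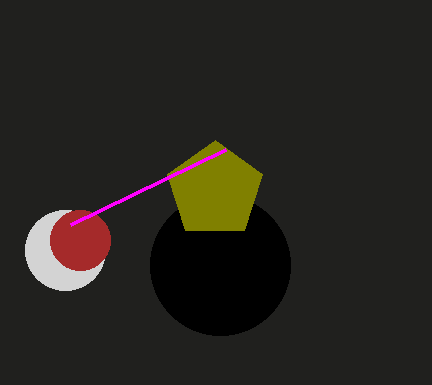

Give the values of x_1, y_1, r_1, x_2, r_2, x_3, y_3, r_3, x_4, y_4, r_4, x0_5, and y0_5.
x_1 = 65, y_1 = 250, r_1 = 40, x_2 = 220, r_2 = 70, x_3 = 80, y_3 = 240, r_3 = 30, x_4 = 215, y_4 = 190, r_4 = 50, x0_5 = 225, y0_5 = 150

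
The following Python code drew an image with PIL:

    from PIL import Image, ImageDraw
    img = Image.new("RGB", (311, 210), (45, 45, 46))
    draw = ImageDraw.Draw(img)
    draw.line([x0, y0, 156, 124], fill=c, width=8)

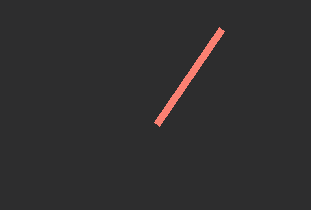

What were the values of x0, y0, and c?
x0 = 221; y0 = 29; c = 'salmon'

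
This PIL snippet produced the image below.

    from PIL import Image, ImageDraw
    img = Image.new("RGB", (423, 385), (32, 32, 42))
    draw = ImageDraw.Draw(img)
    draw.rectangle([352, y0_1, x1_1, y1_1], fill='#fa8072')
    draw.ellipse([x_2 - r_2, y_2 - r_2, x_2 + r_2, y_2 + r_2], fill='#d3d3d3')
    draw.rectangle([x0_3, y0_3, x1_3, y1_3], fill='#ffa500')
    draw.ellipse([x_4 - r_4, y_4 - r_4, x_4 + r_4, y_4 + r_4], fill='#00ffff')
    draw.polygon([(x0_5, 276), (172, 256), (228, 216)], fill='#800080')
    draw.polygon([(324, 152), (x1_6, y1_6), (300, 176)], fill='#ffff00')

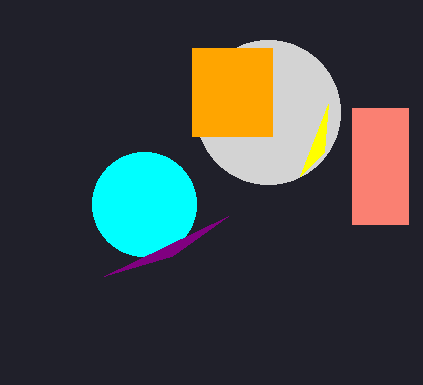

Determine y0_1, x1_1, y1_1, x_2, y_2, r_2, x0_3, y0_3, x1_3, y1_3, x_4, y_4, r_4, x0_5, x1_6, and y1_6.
y0_1 = 108, x1_1 = 408, y1_1 = 224, x_2 = 268, y_2 = 112, r_2 = 72, x0_3 = 192, y0_3 = 48, x1_3 = 272, y1_3 = 136, x_4 = 144, y_4 = 204, r_4 = 52, x0_5 = 104, x1_6 = 328, y1_6 = 104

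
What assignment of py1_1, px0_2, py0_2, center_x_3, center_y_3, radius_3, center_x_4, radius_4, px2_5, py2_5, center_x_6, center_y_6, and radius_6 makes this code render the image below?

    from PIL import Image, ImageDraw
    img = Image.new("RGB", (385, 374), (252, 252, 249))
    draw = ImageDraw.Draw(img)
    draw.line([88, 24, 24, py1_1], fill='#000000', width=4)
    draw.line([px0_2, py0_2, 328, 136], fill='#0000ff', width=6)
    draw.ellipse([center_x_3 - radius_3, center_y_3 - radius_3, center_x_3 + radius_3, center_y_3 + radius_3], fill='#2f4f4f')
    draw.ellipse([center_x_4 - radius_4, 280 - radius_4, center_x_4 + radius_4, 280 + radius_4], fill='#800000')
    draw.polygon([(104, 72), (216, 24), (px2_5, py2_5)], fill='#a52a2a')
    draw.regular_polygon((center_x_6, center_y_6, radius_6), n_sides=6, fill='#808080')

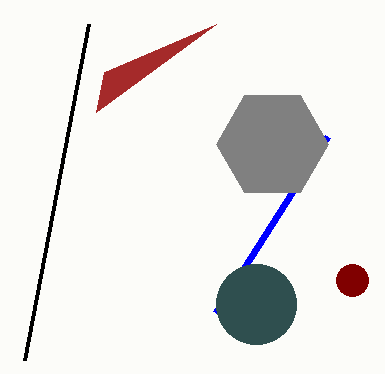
py1_1 = 360
px0_2 = 216
py0_2 = 312
center_x_3 = 256
center_y_3 = 304
radius_3 = 40
center_x_4 = 352
radius_4 = 16
px2_5 = 96
py2_5 = 112
center_x_6 = 272
center_y_6 = 144
radius_6 = 56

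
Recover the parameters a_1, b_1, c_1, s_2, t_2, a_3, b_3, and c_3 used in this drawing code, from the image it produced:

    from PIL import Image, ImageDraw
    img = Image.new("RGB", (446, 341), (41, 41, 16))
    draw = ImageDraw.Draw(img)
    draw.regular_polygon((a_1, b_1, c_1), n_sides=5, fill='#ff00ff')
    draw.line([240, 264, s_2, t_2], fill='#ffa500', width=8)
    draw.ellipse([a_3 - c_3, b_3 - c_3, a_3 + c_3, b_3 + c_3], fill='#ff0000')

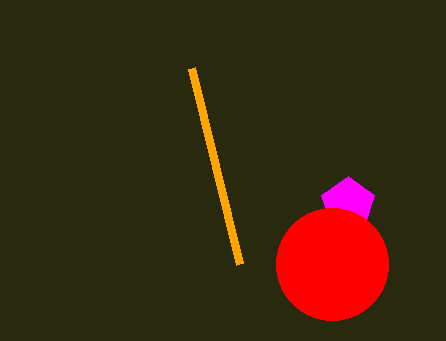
a_1 = 348; b_1 = 204; c_1 = 28; s_2 = 192; t_2 = 68; a_3 = 332; b_3 = 264; c_3 = 56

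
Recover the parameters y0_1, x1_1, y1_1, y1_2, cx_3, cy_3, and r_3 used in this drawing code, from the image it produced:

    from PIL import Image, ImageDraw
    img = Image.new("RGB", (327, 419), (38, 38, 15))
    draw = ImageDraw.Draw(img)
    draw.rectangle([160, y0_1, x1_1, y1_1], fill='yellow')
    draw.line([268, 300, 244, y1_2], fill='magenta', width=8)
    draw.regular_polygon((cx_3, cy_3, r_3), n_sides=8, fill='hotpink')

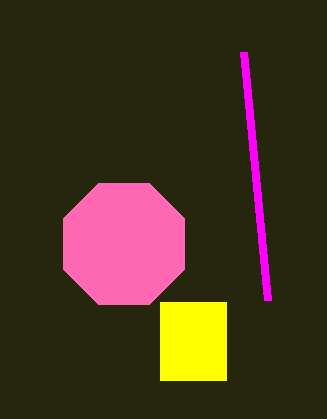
y0_1 = 302; x1_1 = 226; y1_1 = 380; y1_2 = 52; cx_3 = 124; cy_3 = 244; r_3 = 66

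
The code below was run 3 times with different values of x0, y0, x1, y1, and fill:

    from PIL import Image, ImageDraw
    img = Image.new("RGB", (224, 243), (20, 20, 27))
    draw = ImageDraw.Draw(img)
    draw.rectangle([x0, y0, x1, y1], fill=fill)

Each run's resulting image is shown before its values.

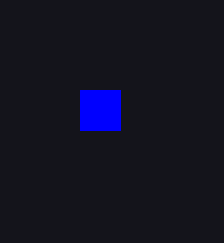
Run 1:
x0 = 80; y0 = 90; x1 = 120; y1 = 130; fill = 'blue'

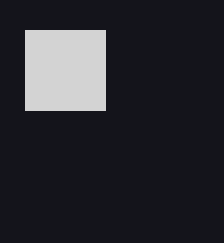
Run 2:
x0 = 25
y0 = 30
x1 = 105
y1 = 110
fill = 'lightgray'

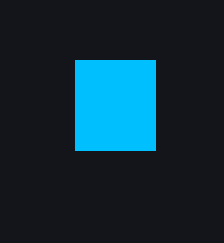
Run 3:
x0 = 75; y0 = 60; x1 = 155; y1 = 150; fill = 'deepskyblue'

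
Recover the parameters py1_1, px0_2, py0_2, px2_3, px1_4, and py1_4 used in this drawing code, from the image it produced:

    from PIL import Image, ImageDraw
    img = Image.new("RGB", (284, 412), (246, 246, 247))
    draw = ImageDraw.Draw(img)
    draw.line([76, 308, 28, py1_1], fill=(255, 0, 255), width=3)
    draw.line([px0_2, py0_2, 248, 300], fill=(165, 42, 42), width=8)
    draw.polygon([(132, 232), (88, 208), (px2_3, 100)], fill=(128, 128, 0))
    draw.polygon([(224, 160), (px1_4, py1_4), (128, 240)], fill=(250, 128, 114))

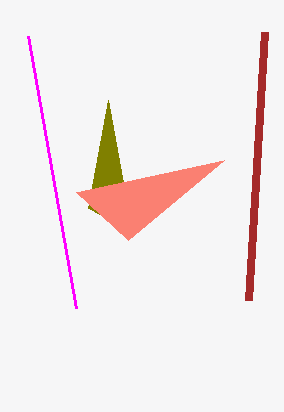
py1_1 = 36
px0_2 = 264
py0_2 = 32
px2_3 = 108
px1_4 = 76
py1_4 = 192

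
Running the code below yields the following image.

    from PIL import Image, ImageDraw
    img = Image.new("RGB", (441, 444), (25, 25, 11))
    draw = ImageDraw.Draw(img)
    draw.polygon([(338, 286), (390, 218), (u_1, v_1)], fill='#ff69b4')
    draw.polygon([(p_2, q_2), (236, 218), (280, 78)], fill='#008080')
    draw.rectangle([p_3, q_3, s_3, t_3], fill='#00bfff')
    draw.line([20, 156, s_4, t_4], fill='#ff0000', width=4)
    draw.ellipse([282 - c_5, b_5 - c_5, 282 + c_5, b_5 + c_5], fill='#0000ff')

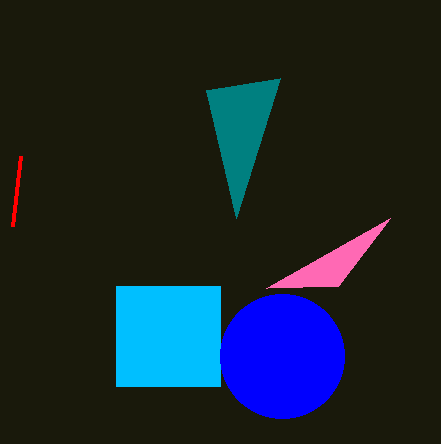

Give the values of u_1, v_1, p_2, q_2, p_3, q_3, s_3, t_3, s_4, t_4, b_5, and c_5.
u_1 = 266; v_1 = 288; p_2 = 206; q_2 = 90; p_3 = 116; q_3 = 286; s_3 = 220; t_3 = 386; s_4 = 12; t_4 = 226; b_5 = 356; c_5 = 62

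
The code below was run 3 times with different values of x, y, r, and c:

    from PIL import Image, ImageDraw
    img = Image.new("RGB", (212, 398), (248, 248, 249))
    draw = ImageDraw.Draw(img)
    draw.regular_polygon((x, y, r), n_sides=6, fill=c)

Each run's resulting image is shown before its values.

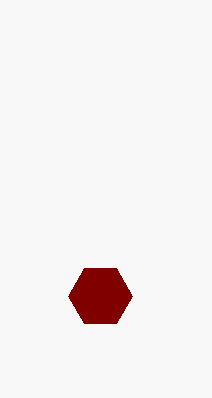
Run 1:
x = 100
y = 296
r = 32
c = 'maroon'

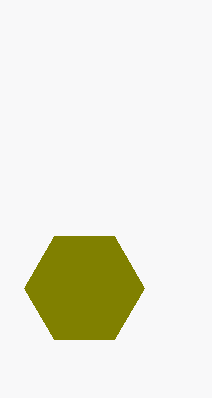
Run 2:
x = 84, y = 288, r = 60, c = 'olive'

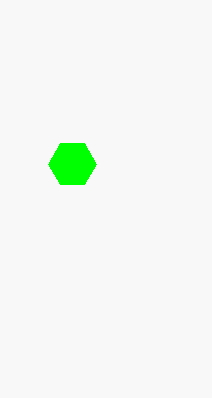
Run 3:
x = 72; y = 164; r = 24; c = 'lime'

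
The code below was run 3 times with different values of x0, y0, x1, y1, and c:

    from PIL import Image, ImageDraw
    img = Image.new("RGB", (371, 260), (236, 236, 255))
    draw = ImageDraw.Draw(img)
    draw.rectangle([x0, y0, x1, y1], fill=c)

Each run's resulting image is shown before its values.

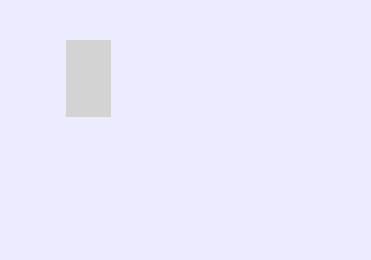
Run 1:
x0 = 66, y0 = 40, x1 = 110, y1 = 116, c = 'lightgray'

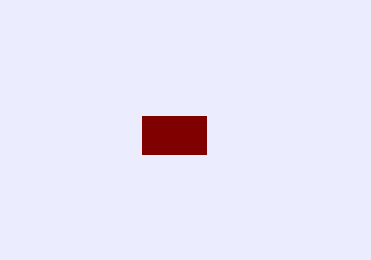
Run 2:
x0 = 142, y0 = 116, x1 = 206, y1 = 154, c = 'maroon'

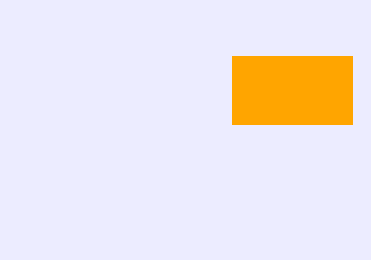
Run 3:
x0 = 232
y0 = 56
x1 = 352
y1 = 124
c = 'orange'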